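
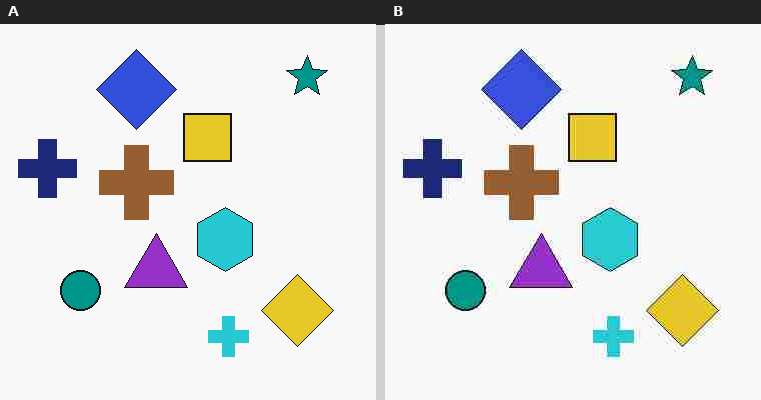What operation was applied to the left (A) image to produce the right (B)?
This is the original image heavily JPEG-compressed with obvious blocking artifacts.

Blocky 8×8 compression artifacts appear around shape edges and the flat background shows ringing — characteristic JPEG degradation.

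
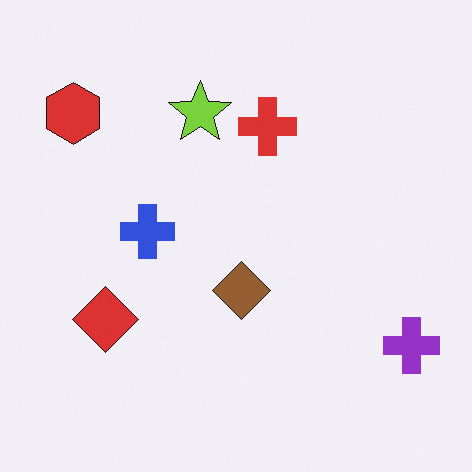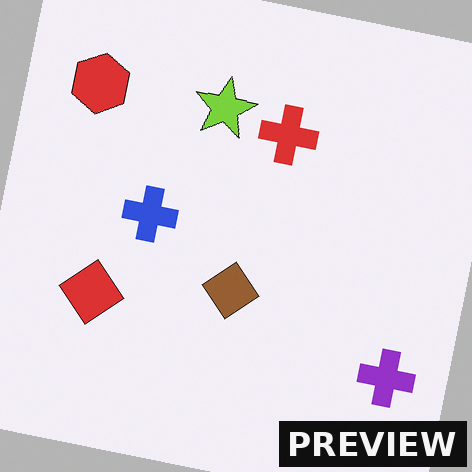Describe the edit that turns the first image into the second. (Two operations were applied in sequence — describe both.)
The image was rotated clockwise by a slight angle, then watermarked with the text "PREVIEW" in the lower-right corner.

Every shape is tilted by the same angle and the image corners show triangular fill wedges — a whole-image rotation by a non-right angle. A dark label reading "PREVIEW" appears in the lower-right corner.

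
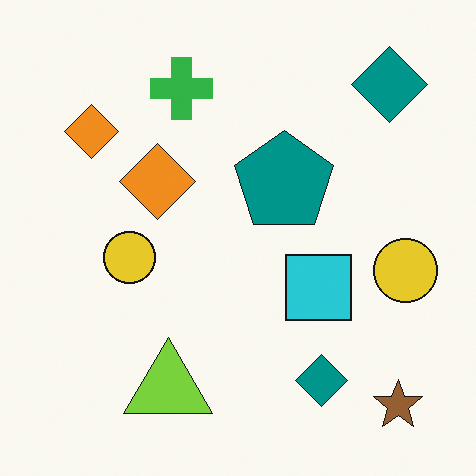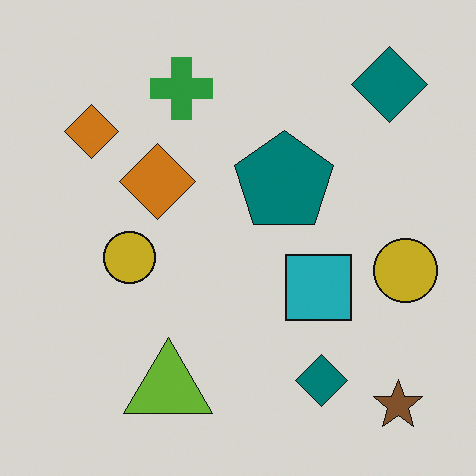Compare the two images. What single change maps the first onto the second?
The second image is the first darkened a little.

Every pixel — background and shapes alike — is uniformly darkened.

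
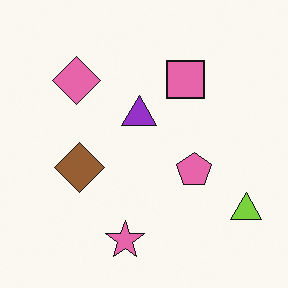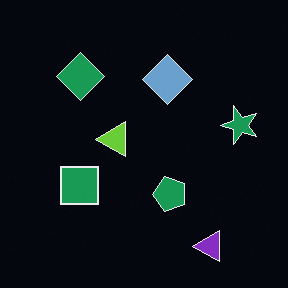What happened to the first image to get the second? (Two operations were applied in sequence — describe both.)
It was color-inverted (negative), then transposed (reflected across the top-left ↔ bottom-right diagonal).

The light background has become dark and every shape's color is its complement — a photographic negative. Shapes have swapped their row and column positions — what was in the top-right is now in the bottom-left — a diagonal reflection.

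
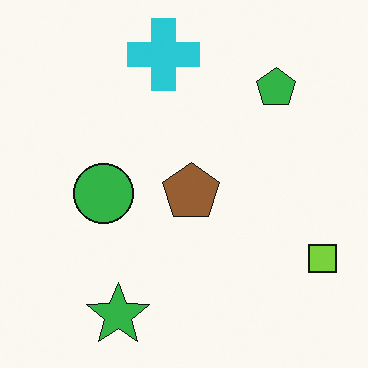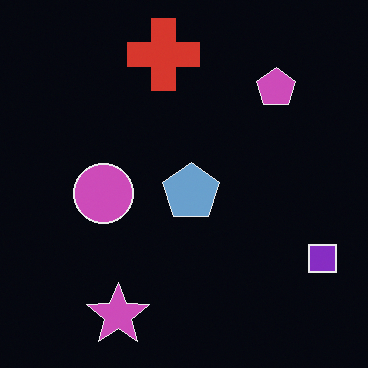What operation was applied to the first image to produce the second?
It was color-inverted (negative).

The light background has become dark and every shape's color is its complement — a photographic negative.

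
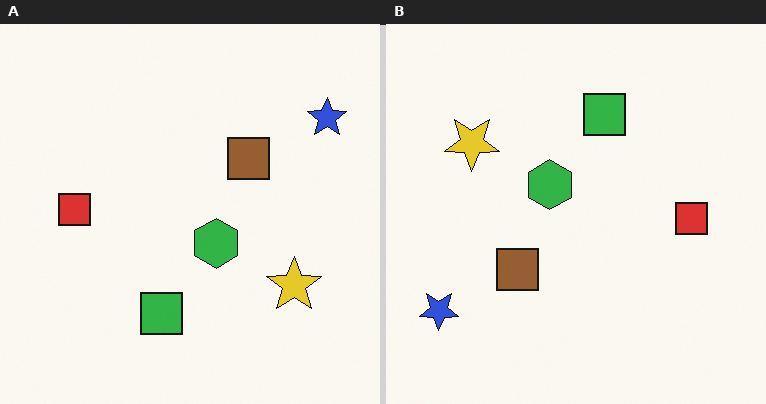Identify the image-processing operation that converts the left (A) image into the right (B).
The right (B) image is the left (A) rotated 180°.

The blue star sits in the top-right of the left (A) image and the bottom-left of the right (B) — consistent with a whole-image 180° rotation.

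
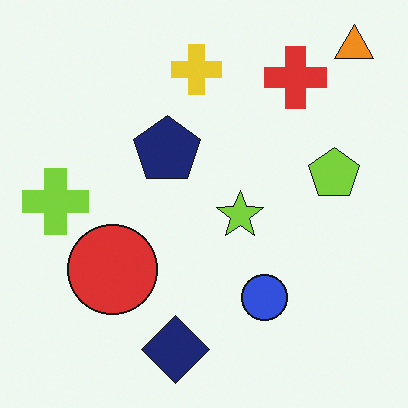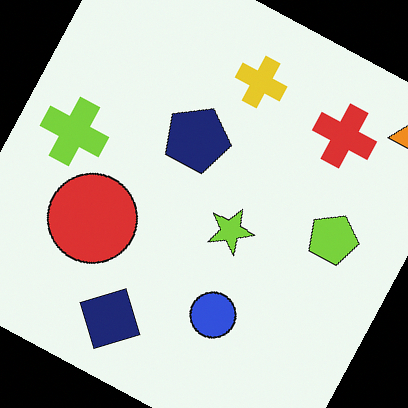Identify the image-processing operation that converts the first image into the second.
The image was rotated clockwise by a clearly visible amount.

Every shape is tilted by the same angle and the image corners show triangular fill wedges — a whole-image rotation by a non-right angle.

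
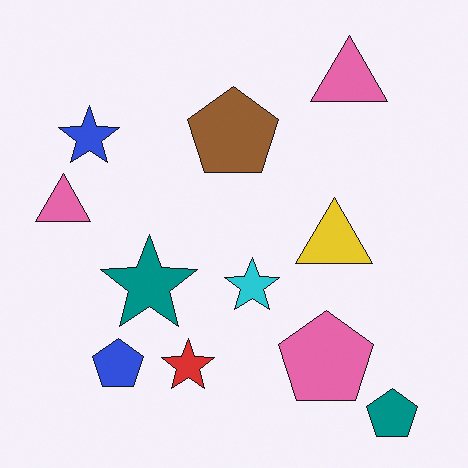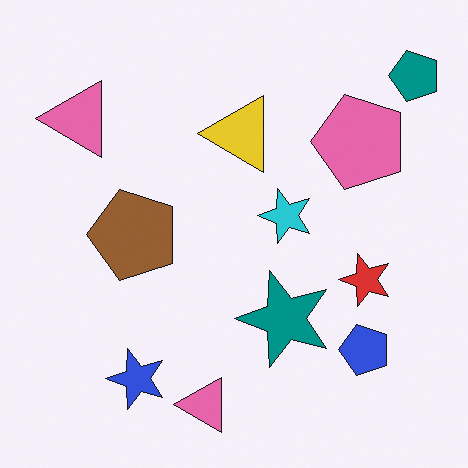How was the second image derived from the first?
This is the original image rotated 90° counter-clockwise.

The teal pentagon sits in the bottom-right of the first image and the top-right of the second — consistent with a whole-image 90° counter-clockwise rotation.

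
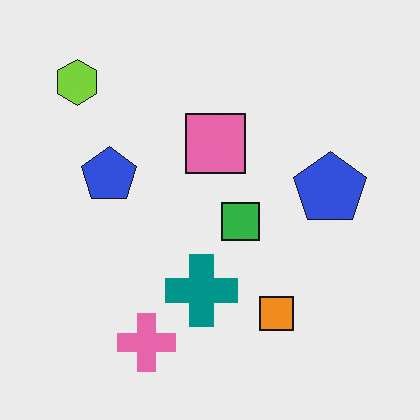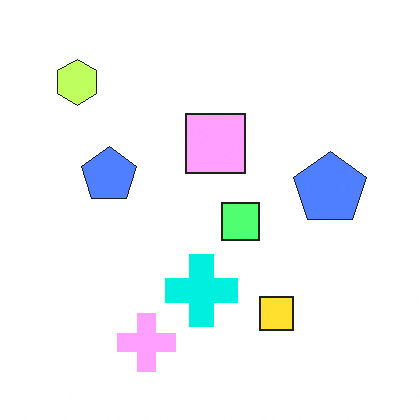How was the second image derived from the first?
The second image is the first brightened a lot.

Every pixel — background and shapes alike — is uniformly brightened.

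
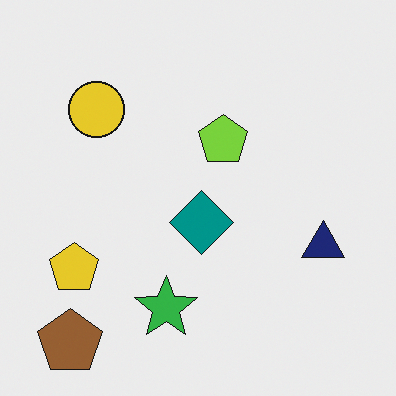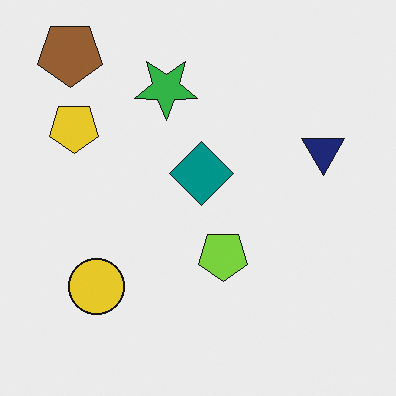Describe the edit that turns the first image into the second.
The transformation is: flipped vertically (top ↔ bottom).

The brown pentagon is in the bottom-left of the first image and the top-left of the second — shapes on opposite sides of the horizontal midline have swapped in a mirror flip.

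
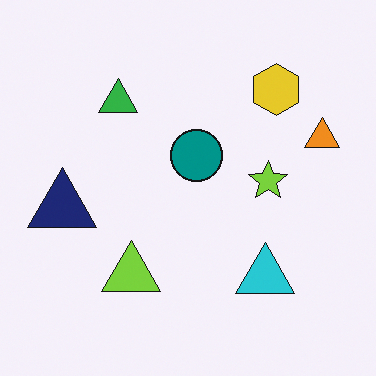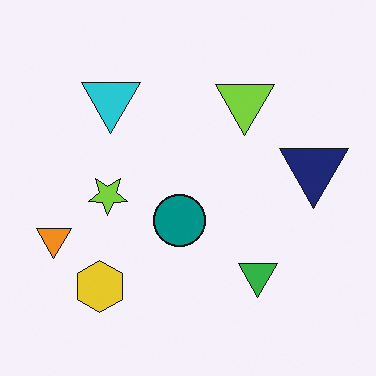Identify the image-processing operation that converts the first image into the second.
The transformation is: rotated 180°.

The orange triangle sits in the right of the first image and the left of the second — consistent with a whole-image 180° rotation.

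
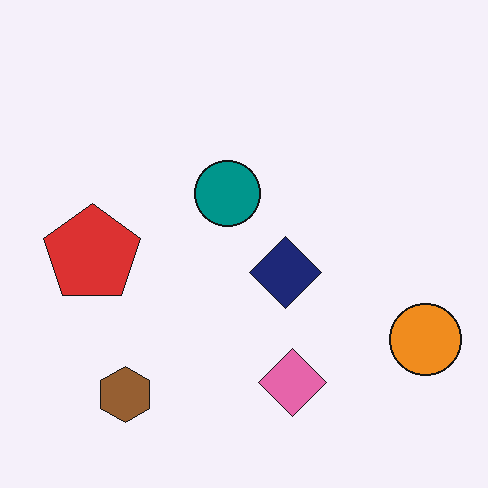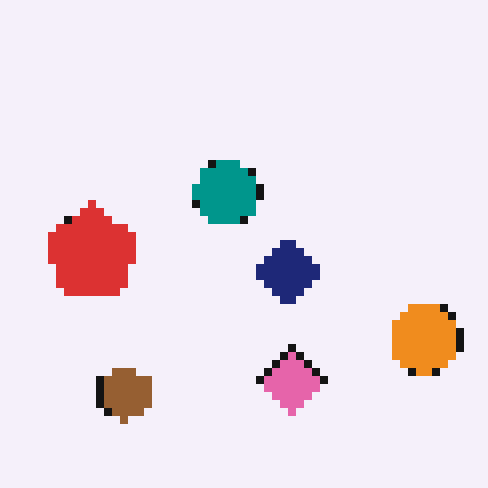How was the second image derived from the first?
The image was pixelated into visible square blocks.

Shapes are reduced to large square blocks; fine edges and outlines are lost — a downscale-then-upscale (mosaic) effect.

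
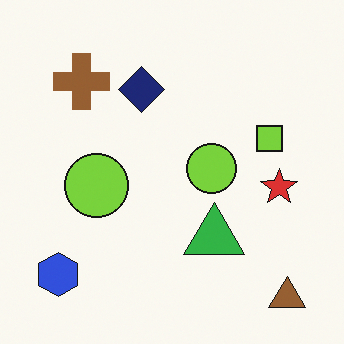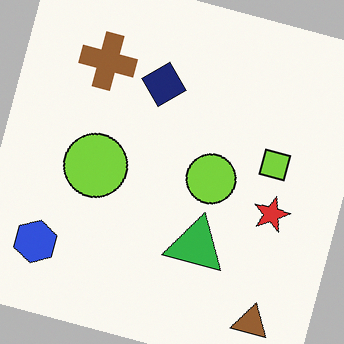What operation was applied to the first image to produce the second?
Rotated clockwise by a clearly visible amount.

Every shape is tilted by the same angle and the image corners show triangular fill wedges — a whole-image rotation by a non-right angle.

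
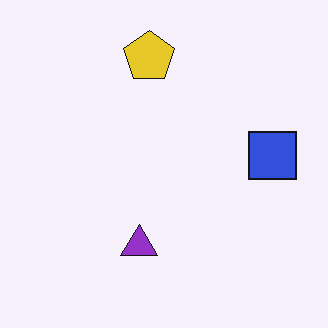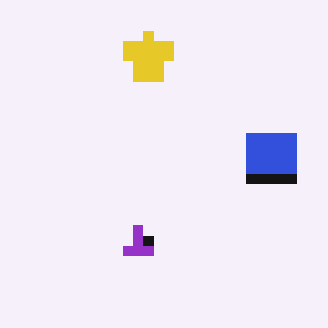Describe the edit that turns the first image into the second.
This is the original image coarsely pixelated.

Shapes are reduced to large square blocks; fine edges and outlines are lost — a downscale-then-upscale (mosaic) effect.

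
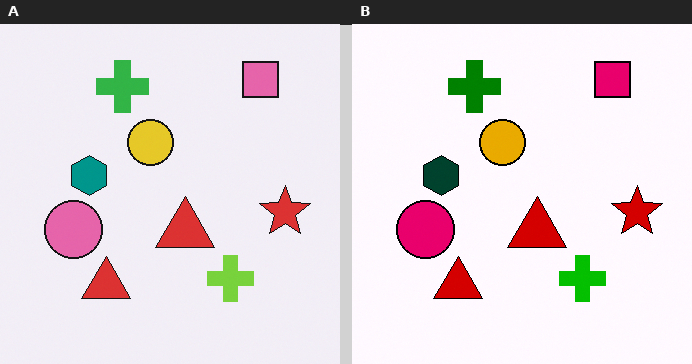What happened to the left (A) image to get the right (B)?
This is the original image given much higher contrast.

Tones are pushed away from mid-grey across the whole image — a global contrast change.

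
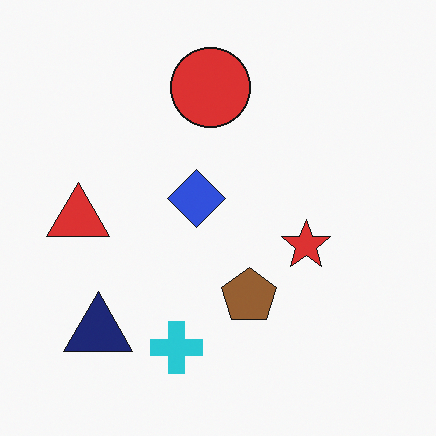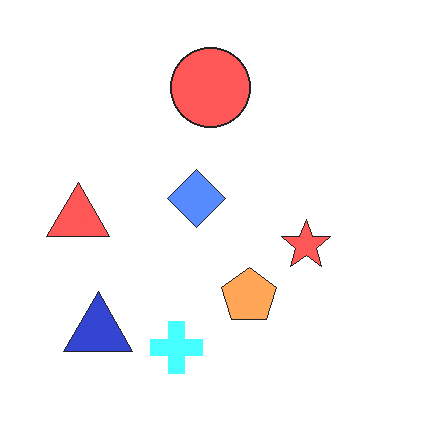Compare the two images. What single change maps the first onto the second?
It was substantially brightened.

Every pixel — background and shapes alike — is uniformly brightened.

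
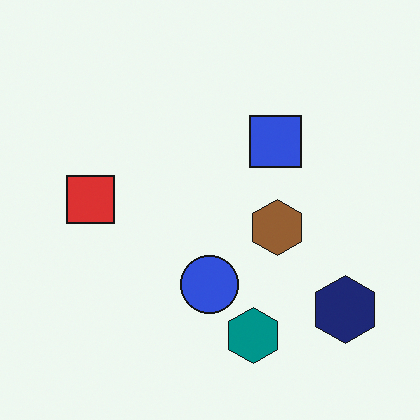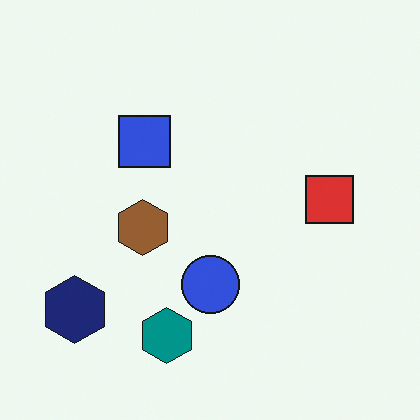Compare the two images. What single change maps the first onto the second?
It was flipped horizontally (left ↔ right).

The navy hexagon is in the bottom-right of the first image and the bottom-left of the second — shapes on opposite sides of the vertical midline have swapped in a mirror flip.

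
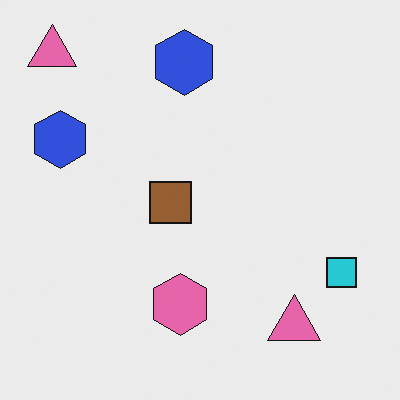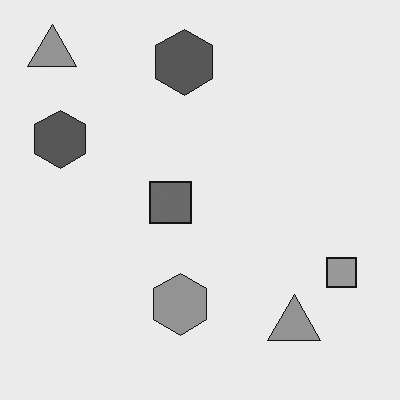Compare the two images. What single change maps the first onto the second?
The image was converted to grayscale.

All color is removed — every shape is now a shade of grey.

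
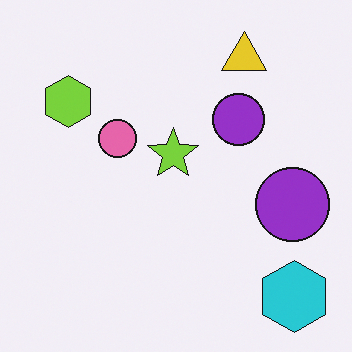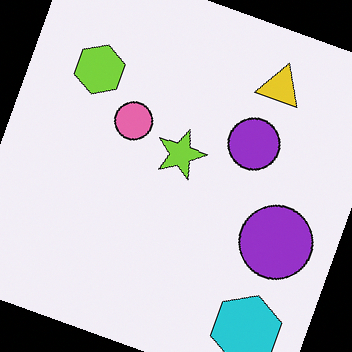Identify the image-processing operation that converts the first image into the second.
The second image is the first rotated clockwise by a clearly visible amount.

Every shape is tilted by the same angle and the image corners show triangular fill wedges — a whole-image rotation by a non-right angle.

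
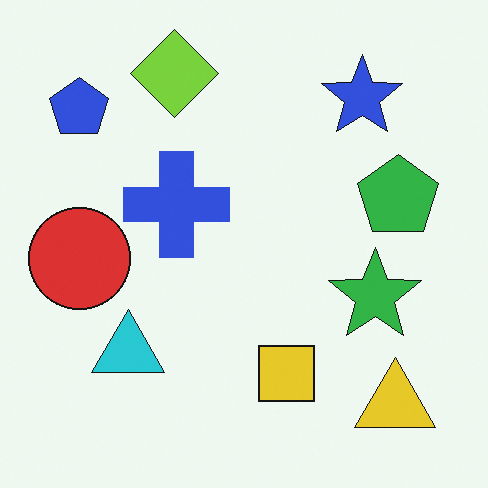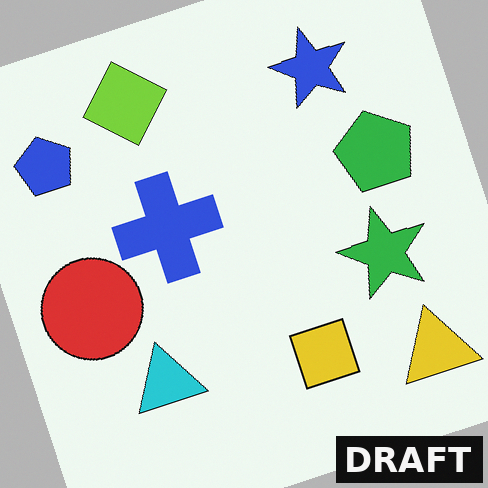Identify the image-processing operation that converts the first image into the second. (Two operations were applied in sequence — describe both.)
The image was rotated counter-clockwise by a moderate amount, then watermarked with the text "DRAFT" in the lower-right corner.

Every shape is tilted by the same angle and the image corners show triangular fill wedges — a whole-image rotation by a non-right angle. A dark label reading "DRAFT" appears in the lower-right corner.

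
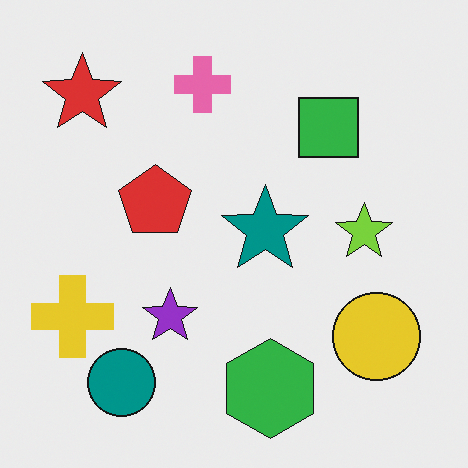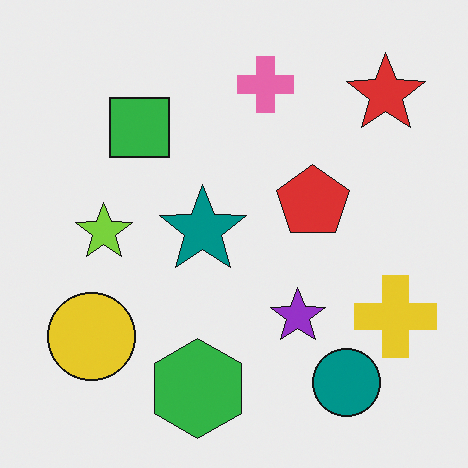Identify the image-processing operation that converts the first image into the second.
This is the original image flipped horizontally (left ↔ right).

The yellow cross is in the bottom-left of the first image and the bottom-right of the second — shapes on opposite sides of the vertical midline have swapped in a mirror flip.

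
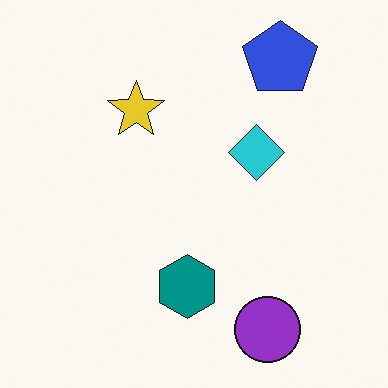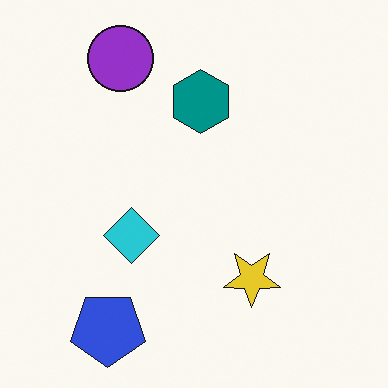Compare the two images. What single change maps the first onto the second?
The second image is the first rotated 180°.

The blue pentagon sits in the top-right of the first image and the bottom-left of the second — consistent with a whole-image 180° rotation.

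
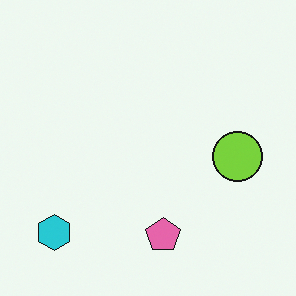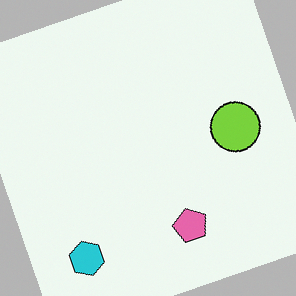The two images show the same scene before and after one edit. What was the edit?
It was rotated counter-clockwise by a moderate amount.

Every shape is tilted by the same angle and the image corners show triangular fill wedges — a whole-image rotation by a non-right angle.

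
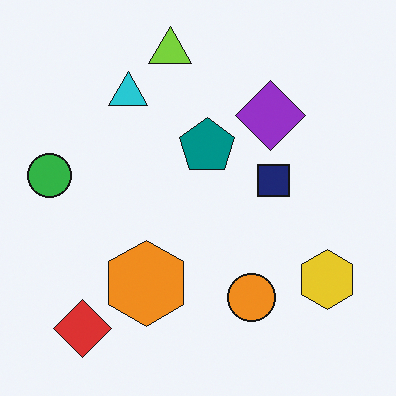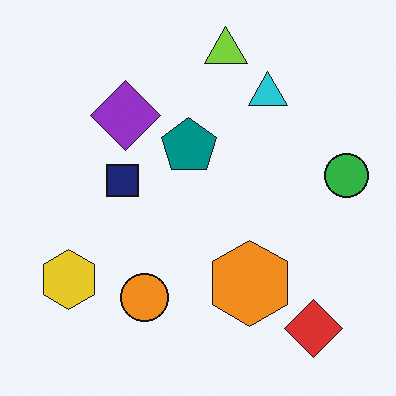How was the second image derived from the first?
The transformation is: flipped horizontally (left ↔ right).

The green circle is in the left of the first image and the right of the second — shapes on opposite sides of the vertical midline have swapped in a mirror flip.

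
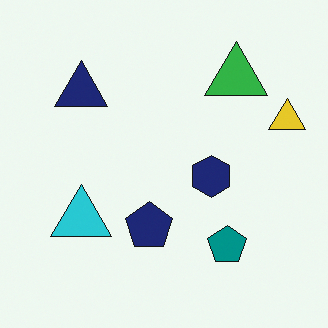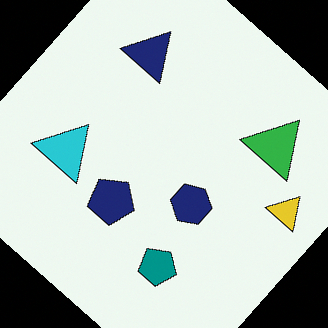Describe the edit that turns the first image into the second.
The image was rotated clockwise by a large amount — several tens of degrees.

Every shape is tilted by the same angle and the image corners show triangular fill wedges — a whole-image rotation by a non-right angle.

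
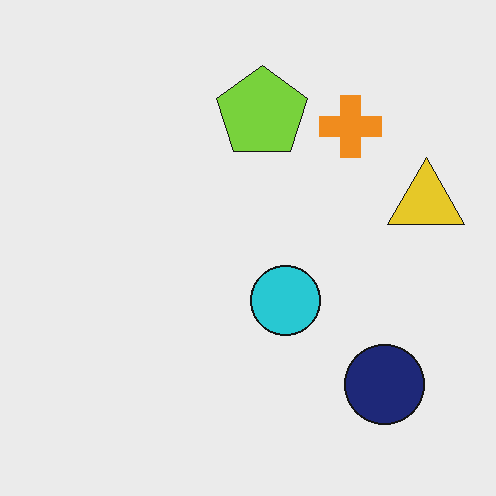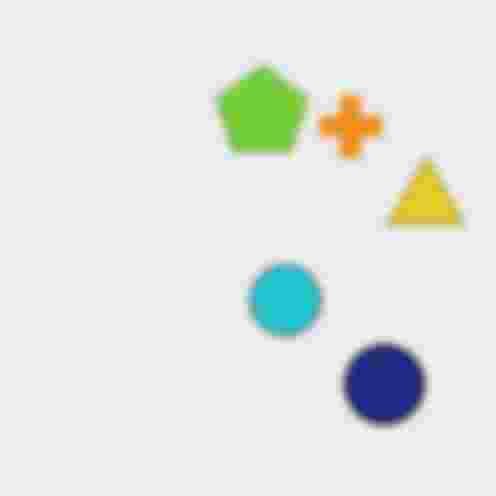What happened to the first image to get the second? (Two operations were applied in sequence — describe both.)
The image was noticeably gaussian-blurred, then heavily JPEG-compressed with obvious blocking artifacts.

Shape edges and outlines are uniformly softened across the whole image. Blocky 8×8 compression artifacts appear around shape edges and the flat background shows ringing — characteristic JPEG degradation.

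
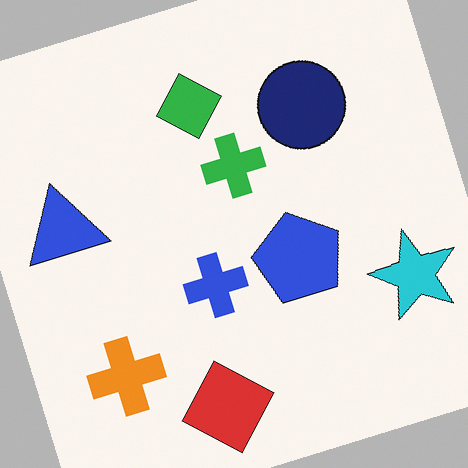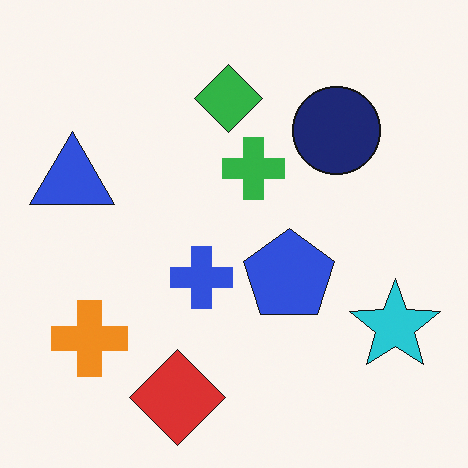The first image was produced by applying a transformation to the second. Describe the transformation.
Rotated counter-clockwise by a clearly visible amount.

Every shape is tilted by the same angle and the image corners show triangular fill wedges — a whole-image rotation by a non-right angle.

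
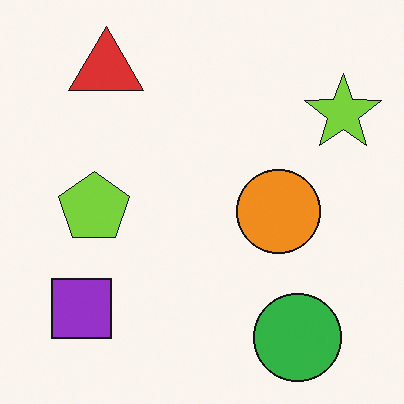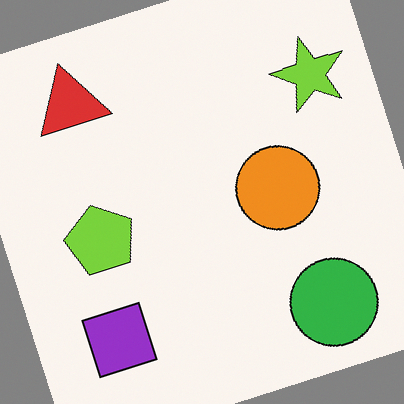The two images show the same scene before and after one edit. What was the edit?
This is the original image rotated counter-clockwise by a clearly visible amount.

Every shape is tilted by the same angle and the image corners show triangular fill wedges — a whole-image rotation by a non-right angle.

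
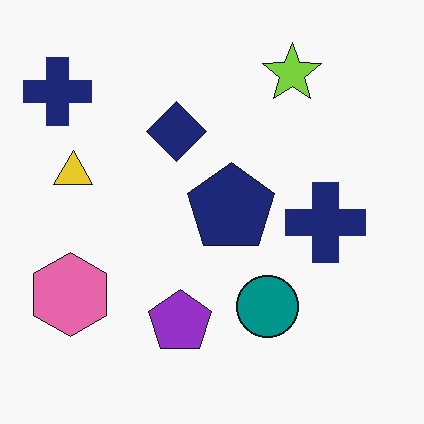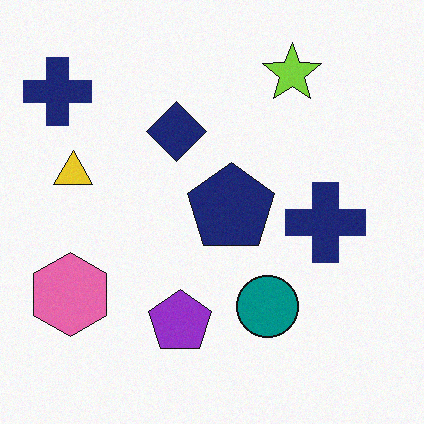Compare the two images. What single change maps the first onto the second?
The second image is the first degraded with a light layer of grain.

Random speckle covers the whole image, including the flat background.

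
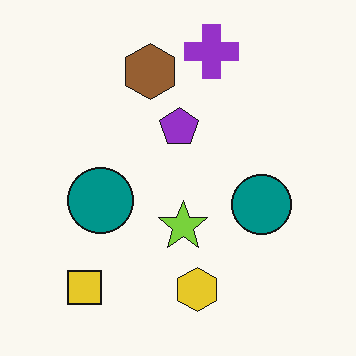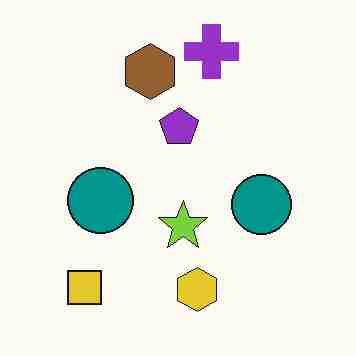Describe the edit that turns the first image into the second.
It was heavily JPEG-compressed with obvious blocking artifacts.

Blocky 8×8 compression artifacts appear around shape edges and the flat background shows ringing — characteristic JPEG degradation.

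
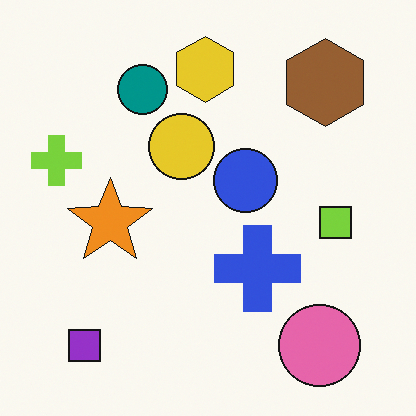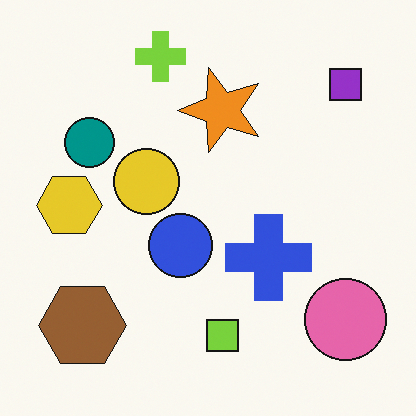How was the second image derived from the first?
The second image is the first transposed (reflected across the top-left ↔ bottom-right diagonal).

Shapes have swapped their row and column positions — what was in the top-right is now in the bottom-left — a diagonal reflection.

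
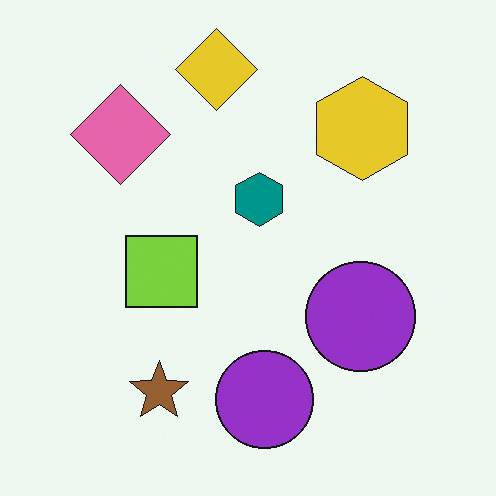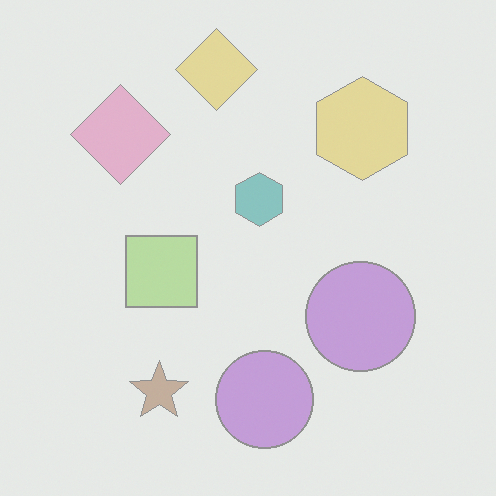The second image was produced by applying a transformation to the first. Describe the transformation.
The transformation is: washed out (contrast reduced).

Tones are pushed toward mid-grey across the whole image — a global contrast change.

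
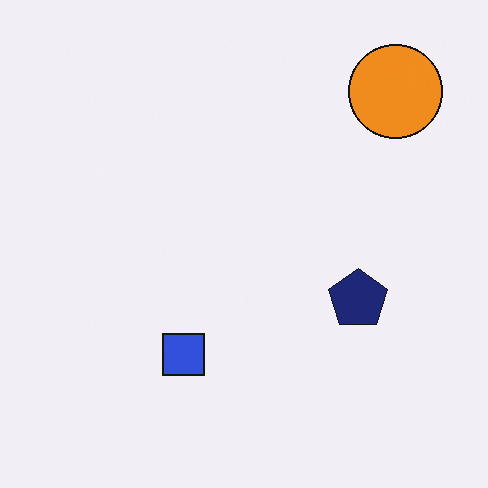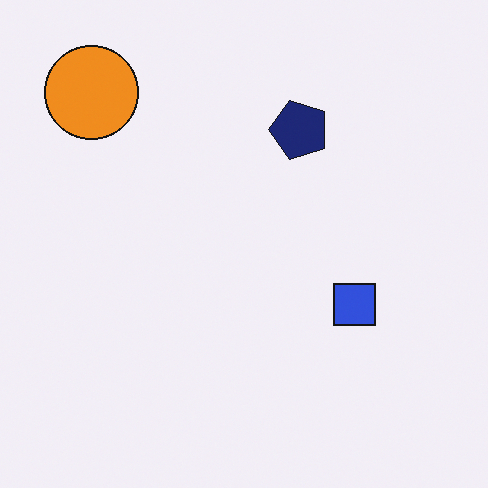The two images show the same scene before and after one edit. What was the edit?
It was rotated 90° counter-clockwise.

The orange circle sits in the top-right of the first image and the top-left of the second — consistent with a whole-image 90° counter-clockwise rotation.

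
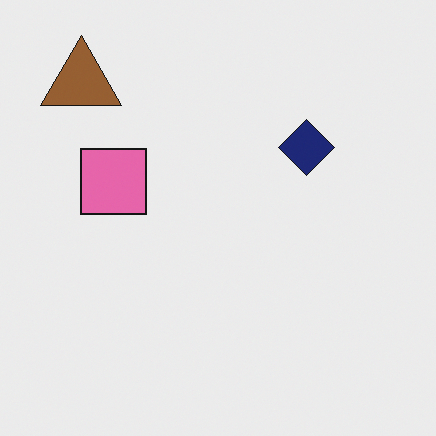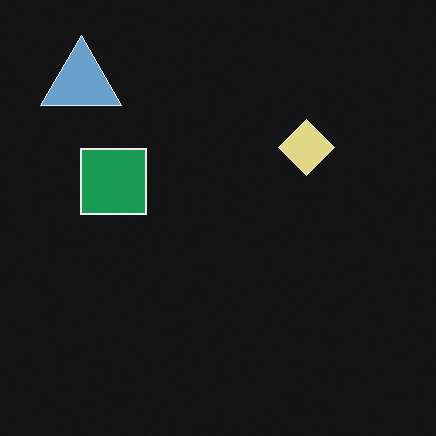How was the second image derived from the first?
This is the original image color-inverted (negative).

The light background has become dark and every shape's color is its complement — a photographic negative.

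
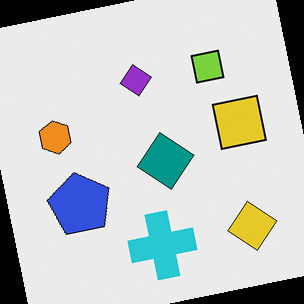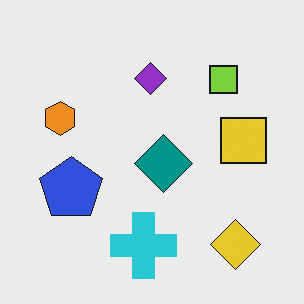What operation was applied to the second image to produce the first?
Rotated counter-clockwise by a small amount.

Every shape is tilted by the same angle and the image corners show triangular fill wedges — a whole-image rotation by a non-right angle.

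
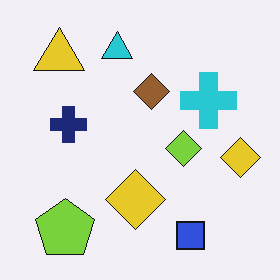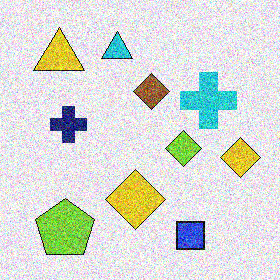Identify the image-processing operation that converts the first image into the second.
It was degraded with strong gaussian noise.

Random speckle covers the whole image, including the flat background.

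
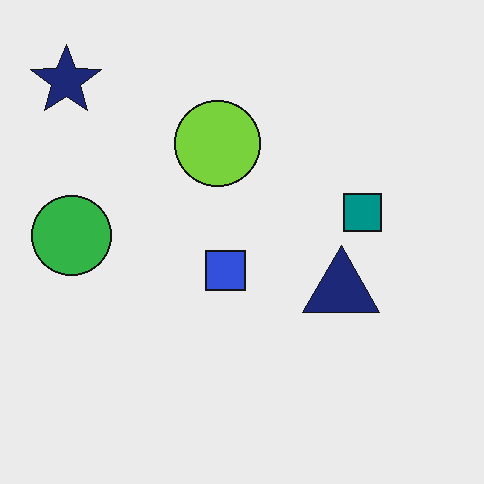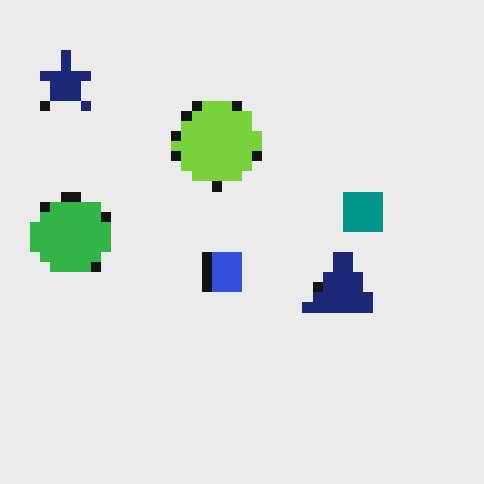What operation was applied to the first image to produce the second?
Coarsely pixelated.

Shapes are reduced to large square blocks; fine edges and outlines are lost — a downscale-then-upscale (mosaic) effect.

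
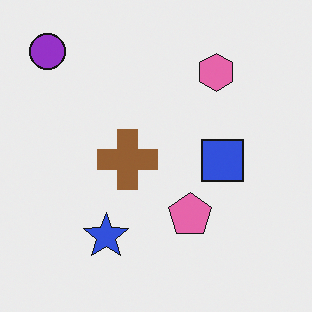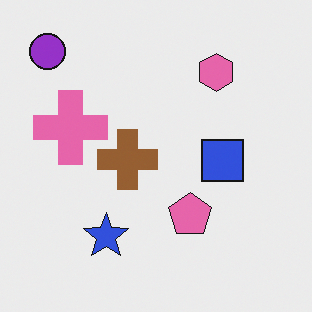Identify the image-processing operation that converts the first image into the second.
The second image is the first overlaid with an additional pink cross.

A pink cross appears in the second image that is absent from the first.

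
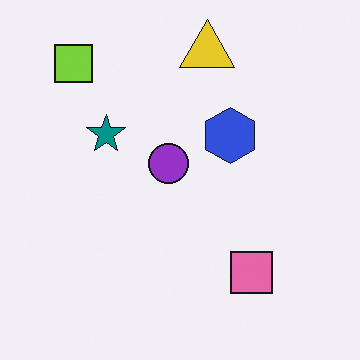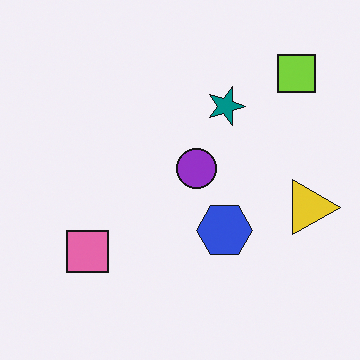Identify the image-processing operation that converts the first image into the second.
The second image is the first rotated 90° clockwise.

The lime square sits in the top-left of the first image and the top-right of the second — consistent with a whole-image 90° clockwise rotation.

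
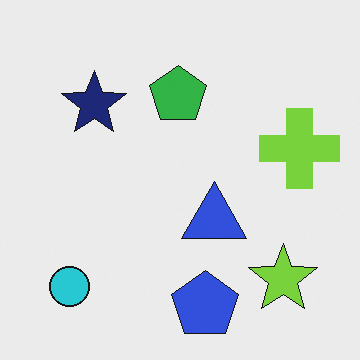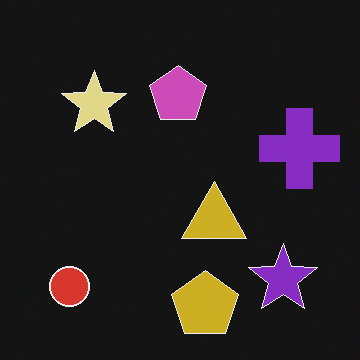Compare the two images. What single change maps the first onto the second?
The transformation is: color-inverted (negative).

The light background has become dark and every shape's color is its complement — a photographic negative.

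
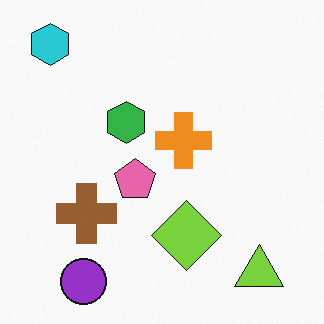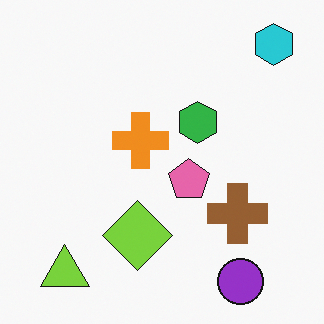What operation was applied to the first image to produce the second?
It was flipped horizontally (left ↔ right).

The cyan hexagon is in the top-left of the first image and the top-right of the second — shapes on opposite sides of the vertical midline have swapped in a mirror flip.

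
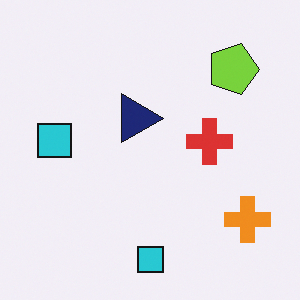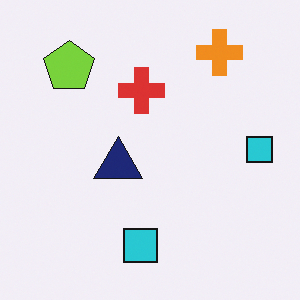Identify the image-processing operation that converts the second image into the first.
The image was rotated 90° clockwise.

The orange cross sits in the top-right of the second image and the bottom-right of the first — consistent with a whole-image 90° clockwise rotation.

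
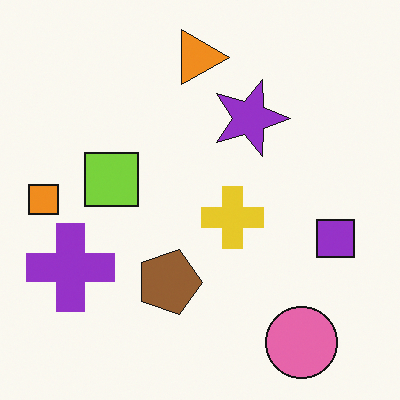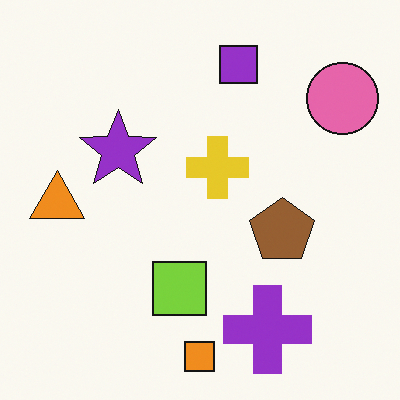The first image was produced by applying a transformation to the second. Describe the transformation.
This is the original image rotated 90° clockwise.

The pink circle sits in the top-right of the second image and the bottom-right of the first — consistent with a whole-image 90° clockwise rotation.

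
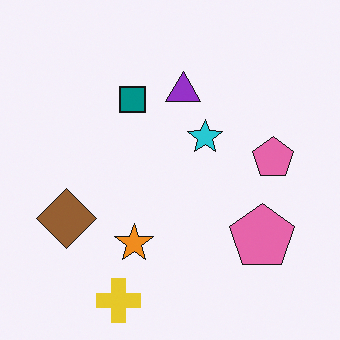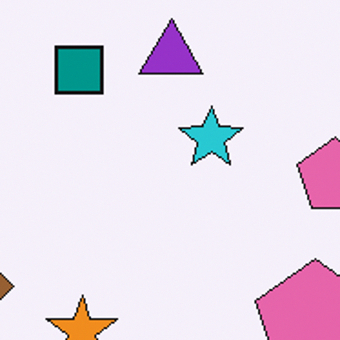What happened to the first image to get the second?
This is the original image cropped tightly and scaled back up.

The visible shapes are larger and the field of view is narrower; shapes near the original edges may be partly or wholly outside the frame — a crop-and-rescale.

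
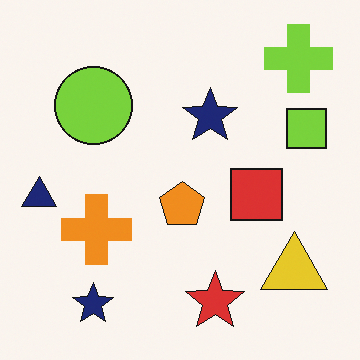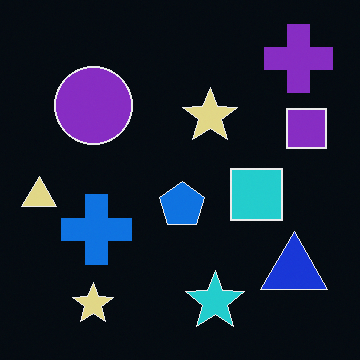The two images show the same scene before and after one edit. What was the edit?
The transformation is: color-inverted (negative).

The light background has become dark and every shape's color is its complement — a photographic negative.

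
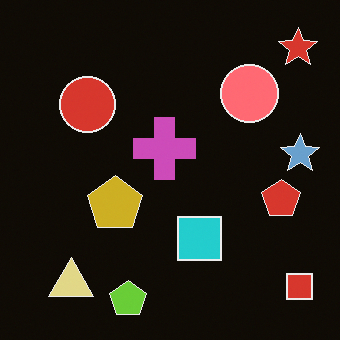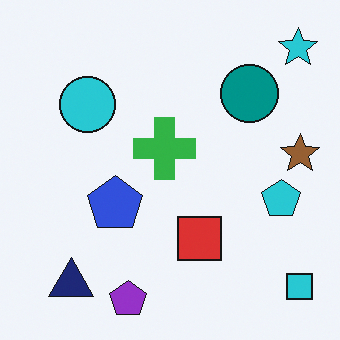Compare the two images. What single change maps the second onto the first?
The image was color-inverted (negative).

The light background has become dark and every shape's color is its complement — a photographic negative.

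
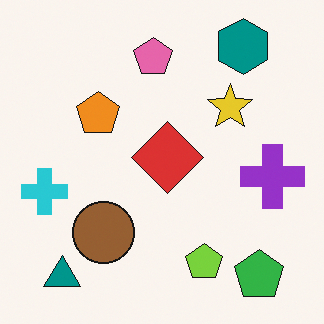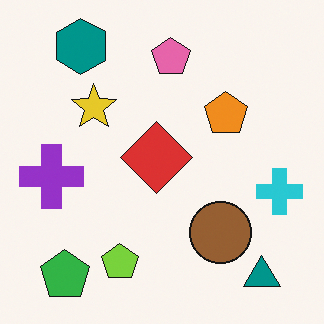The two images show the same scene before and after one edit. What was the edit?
It was flipped horizontally (left ↔ right).

The cyan cross is in the left of the first image and the right of the second — shapes on opposite sides of the vertical midline have swapped in a mirror flip.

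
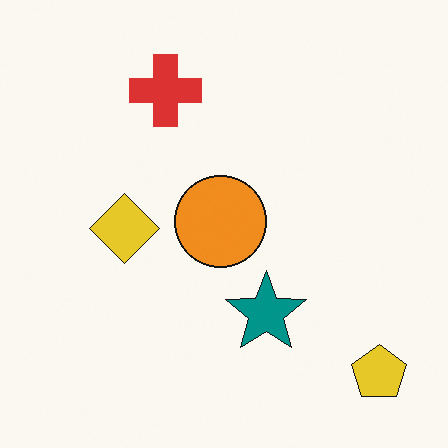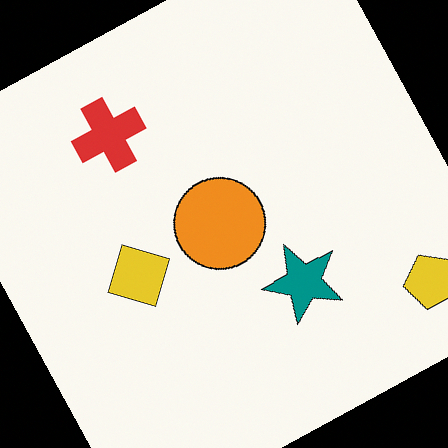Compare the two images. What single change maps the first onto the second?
The transformation is: rotated counter-clockwise by a moderate amount.

Every shape is tilted by the same angle and the image corners show triangular fill wedges — a whole-image rotation by a non-right angle.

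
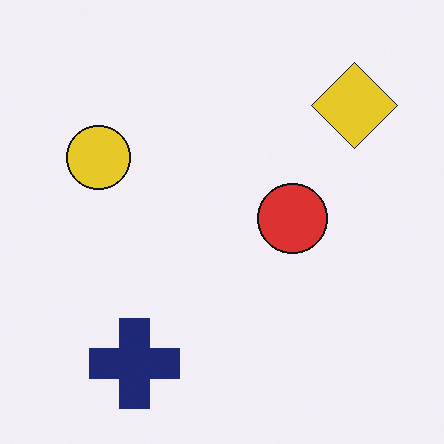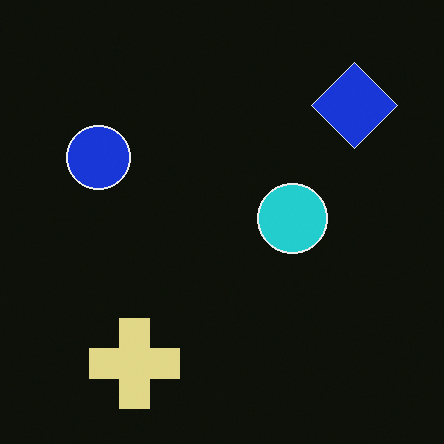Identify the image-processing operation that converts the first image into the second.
The second image is the first color-inverted (negative).

The light background has become dark and every shape's color is its complement — a photographic negative.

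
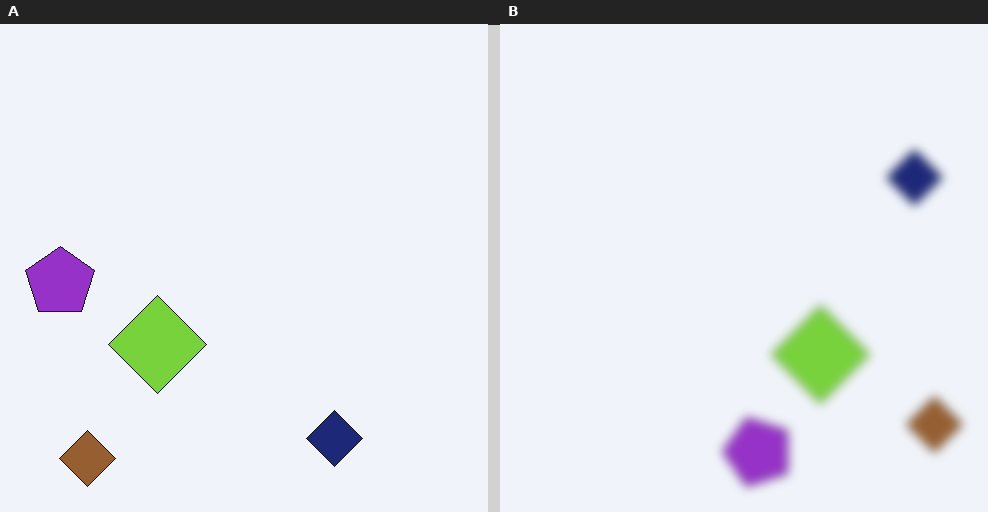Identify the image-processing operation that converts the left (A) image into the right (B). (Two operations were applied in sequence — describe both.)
The image was strongly gaussian-blurred, then rotated 90° counter-clockwise.

Shape edges and outlines are uniformly softened across the whole image. The brown diamond sits in the bottom-left of the left (A) image and the bottom-right of the right (B) — consistent with a whole-image 90° counter-clockwise rotation.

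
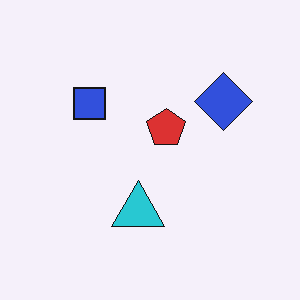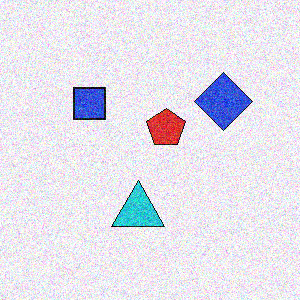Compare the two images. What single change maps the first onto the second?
The second image is the first degraded with visible gaussian noise.

Random speckle covers the whole image, including the flat background.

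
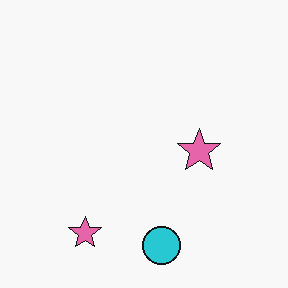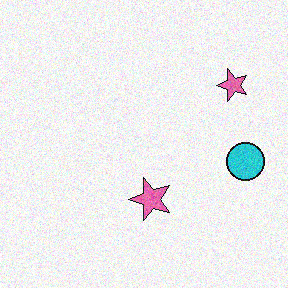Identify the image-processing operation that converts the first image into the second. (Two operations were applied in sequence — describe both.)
The second image is the first degraded with visible gaussian noise, then transposed (reflected across the top-left ↔ bottom-right diagonal).

Random speckle covers the whole image, including the flat background. Shapes have swapped their row and column positions — what was in the top-right is now in the bottom-left — a diagonal reflection.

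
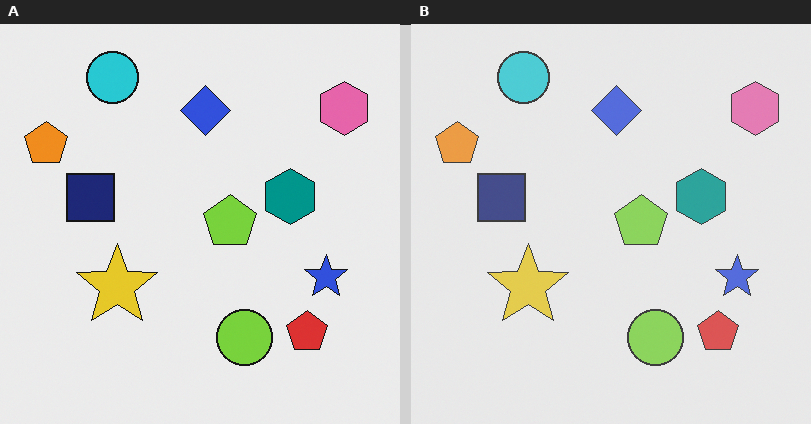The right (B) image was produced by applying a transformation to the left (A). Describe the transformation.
This is the original image given slightly reduced contrast.

Tones are pushed toward mid-grey across the whole image — a global contrast change.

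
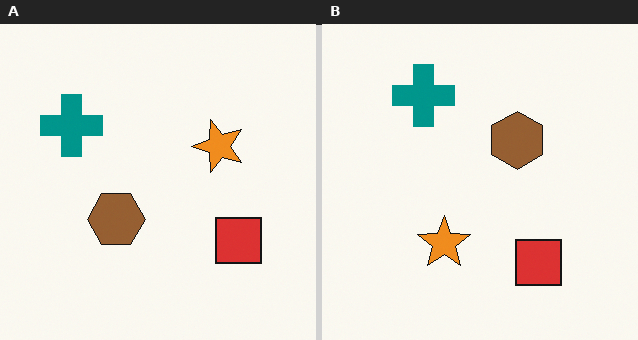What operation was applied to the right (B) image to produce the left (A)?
The transformation is: transposed (reflected across the top-left ↔ bottom-right diagonal).

Shapes have swapped their row and column positions — what was in the top-right is now in the bottom-left — a diagonal reflection.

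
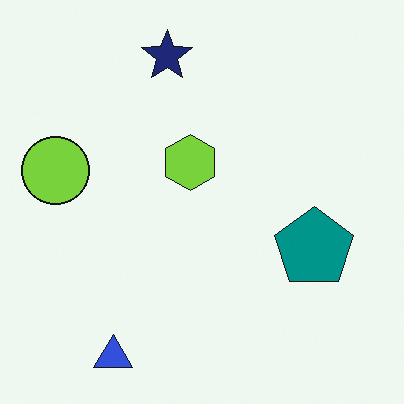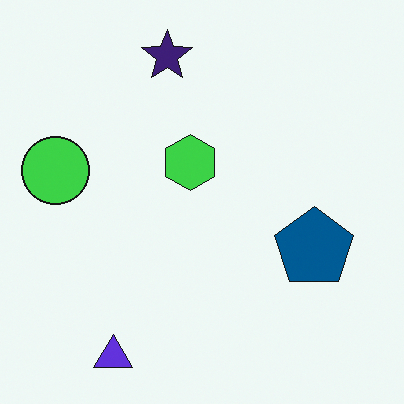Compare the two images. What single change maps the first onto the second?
The transformation is: hue-shifted slightly.

Every shape's color has rotated by the same amount around the hue wheel — a uniform hue shift.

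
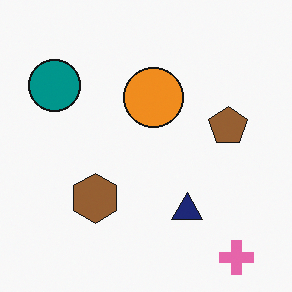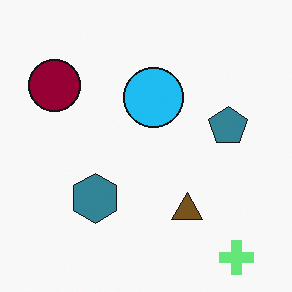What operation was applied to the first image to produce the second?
It was hue-shifted by a large amount.

Every shape's color has rotated by the same amount around the hue wheel — a uniform hue shift.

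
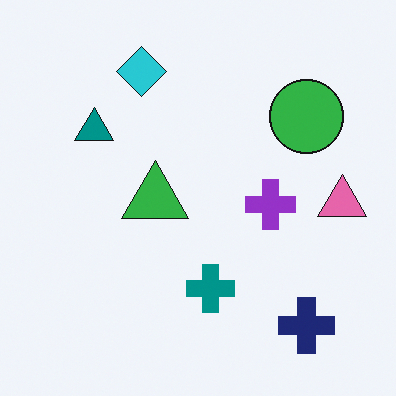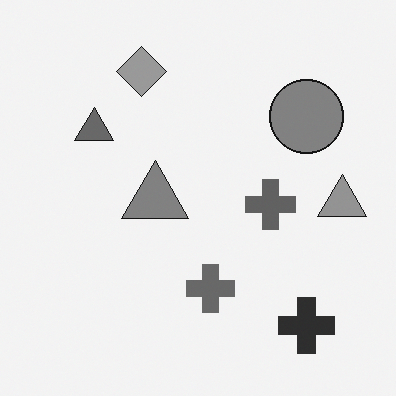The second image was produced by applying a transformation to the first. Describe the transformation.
It was converted to grayscale.

All color is removed — every shape is now a shade of grey.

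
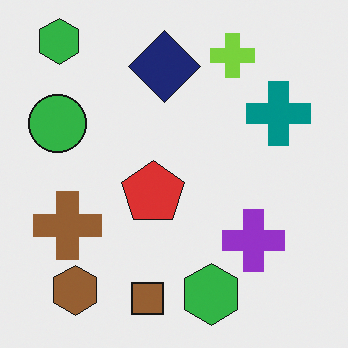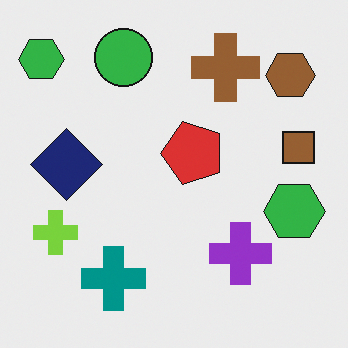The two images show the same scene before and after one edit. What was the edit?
It was transposed (reflected across the top-left ↔ bottom-right diagonal).

Shapes have swapped their row and column positions — what was in the top-right is now in the bottom-left — a diagonal reflection.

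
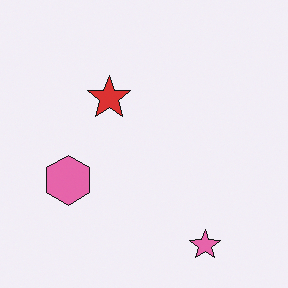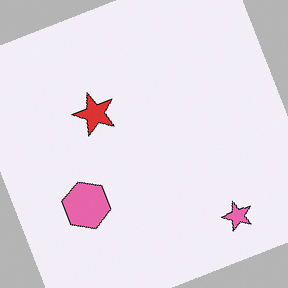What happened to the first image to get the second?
The transformation is: rotated counter-clockwise by a moderate amount.

Every shape is tilted by the same angle and the image corners show triangular fill wedges — a whole-image rotation by a non-right angle.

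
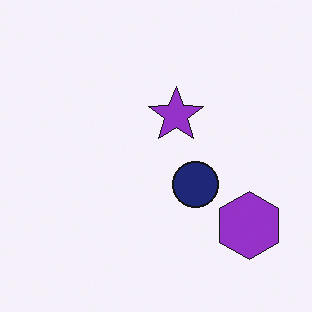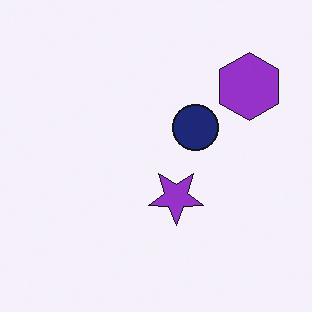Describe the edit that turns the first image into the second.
The image was flipped vertically (top ↔ bottom).

The purple hexagon is in the bottom-right of the first image and the top-right of the second — shapes on opposite sides of the horizontal midline have swapped in a mirror flip.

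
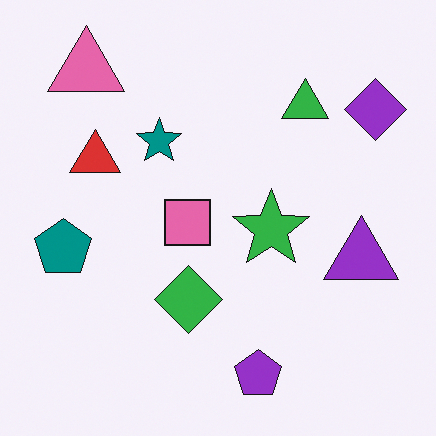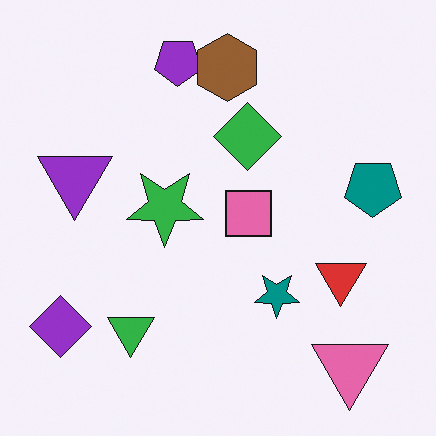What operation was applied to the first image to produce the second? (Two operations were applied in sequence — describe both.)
This is the original image rotated 180°, then overlaid with an additional brown hexagon.

The pink triangle sits in the top-left of the first image and the bottom-right of the second — consistent with a whole-image 180° rotation. A brown hexagon appears in the second image that is absent from the first.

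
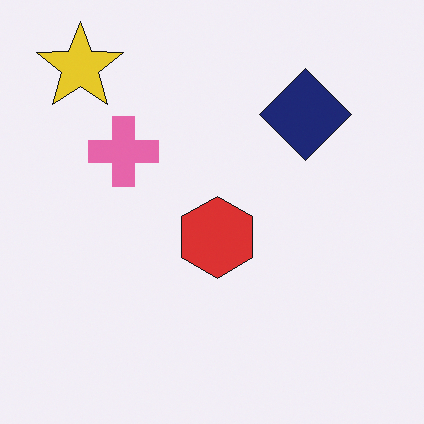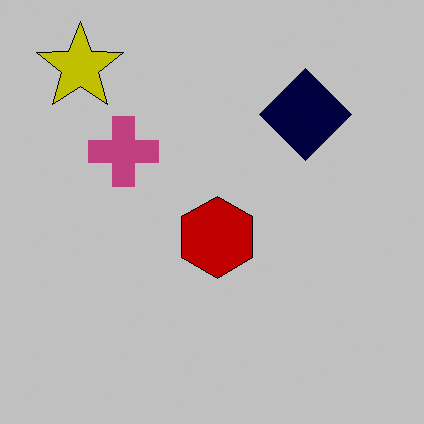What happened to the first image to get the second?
This is the original image heavily posterized to just a handful of flat colors.

Each flat color has snapped to a coarser quantized level — most visibly, the near-white background has dropped to a flat grey.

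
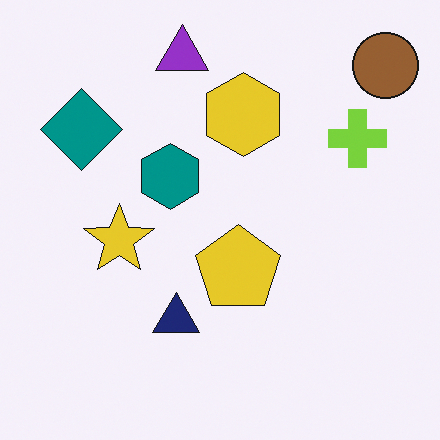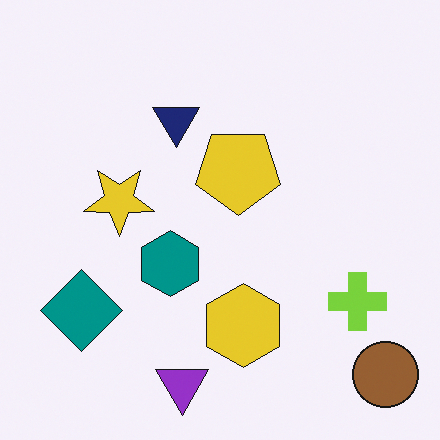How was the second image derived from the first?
The image was flipped vertically (top ↔ bottom).

The purple triangle is in the top of the first image and the bottom of the second — shapes on opposite sides of the horizontal midline have swapped in a mirror flip.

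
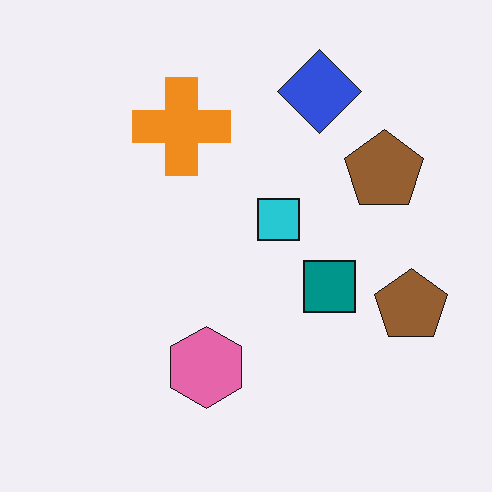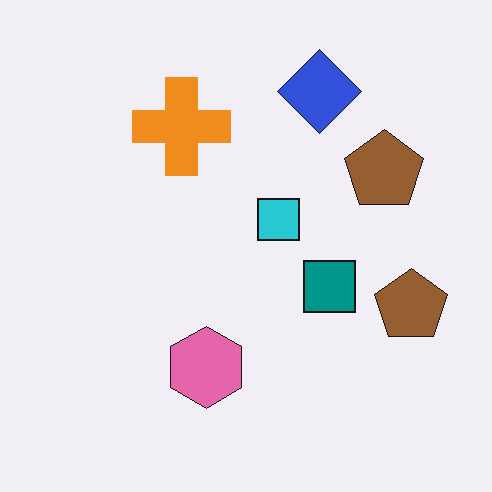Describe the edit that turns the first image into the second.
The image was given moderate JPEG compression.

Blocky 8×8 compression artifacts appear around shape edges and the flat background shows ringing — characteristic JPEG degradation.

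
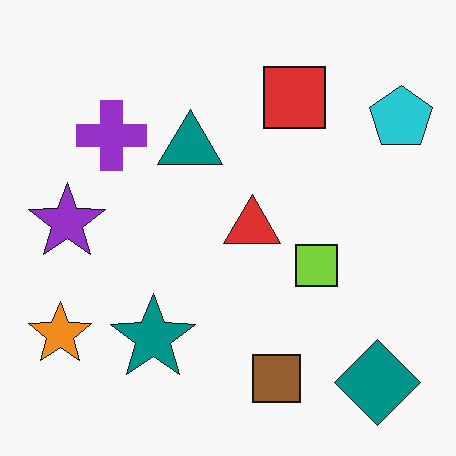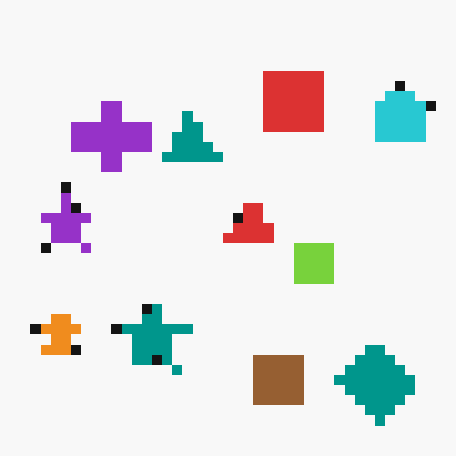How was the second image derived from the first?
The transformation is: coarsely pixelated.

Shapes are reduced to large square blocks; fine edges and outlines are lost — a downscale-then-upscale (mosaic) effect.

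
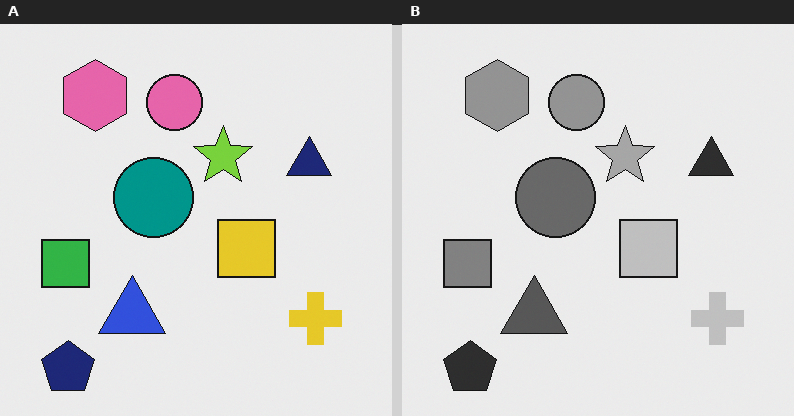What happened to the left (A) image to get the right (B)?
This is the original image converted to grayscale.

All color is removed — every shape is now a shade of grey.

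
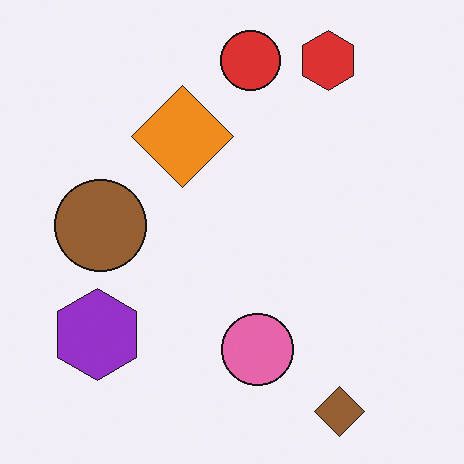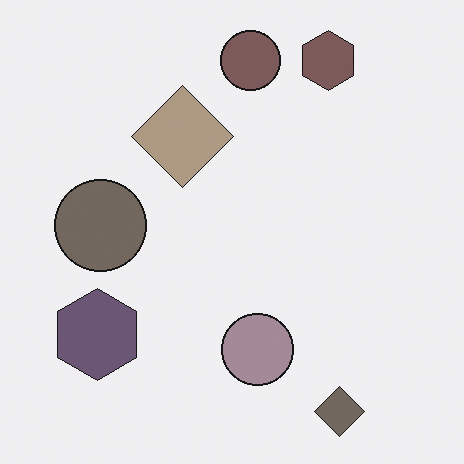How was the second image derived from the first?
The transformation is: heavily desaturated.

All colors are more muted and greyish — a global saturation change.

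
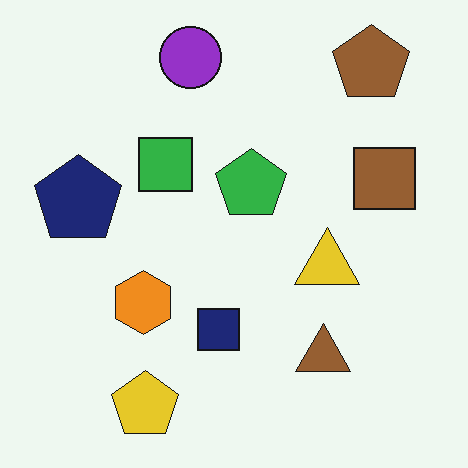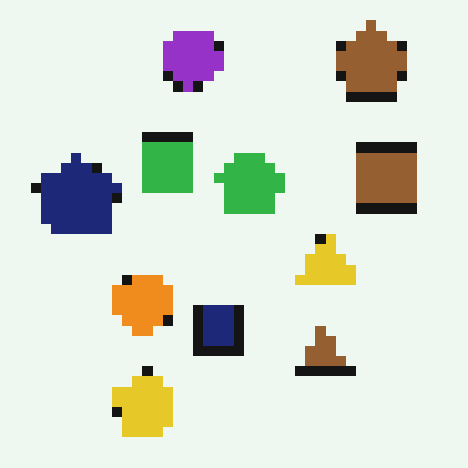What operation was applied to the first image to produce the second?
The second image is the first heavily pixelated into large blocks.

Shapes are reduced to large square blocks; fine edges and outlines are lost — a downscale-then-upscale (mosaic) effect.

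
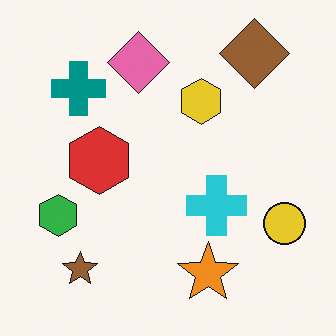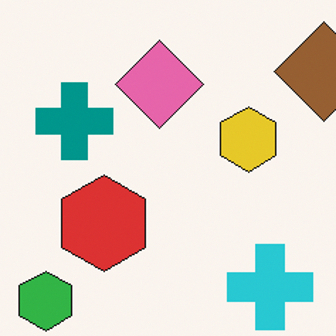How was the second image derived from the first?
This is the original image cropped to a modestly smaller region and rescaled.

The visible shapes are larger and the field of view is narrower; shapes near the original edges may be partly or wholly outside the frame — a crop-and-rescale.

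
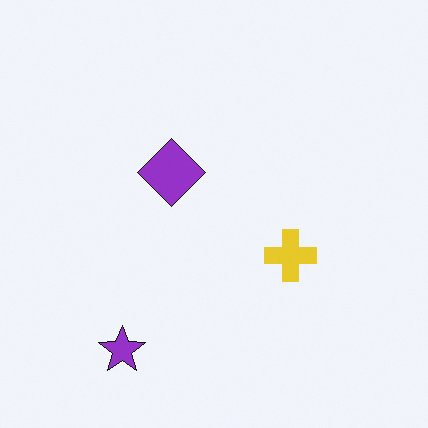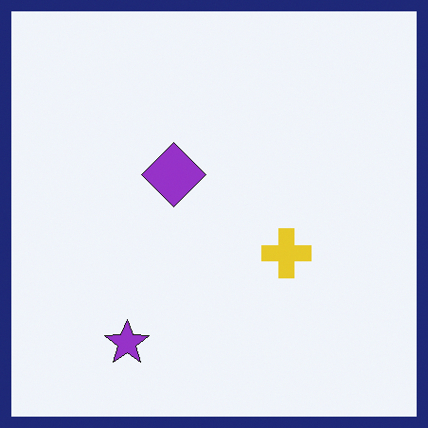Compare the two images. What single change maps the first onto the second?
The image was framed with a navy border.

A solid navy frame runs around the edge of the second image, with the content slightly shrunk inside it.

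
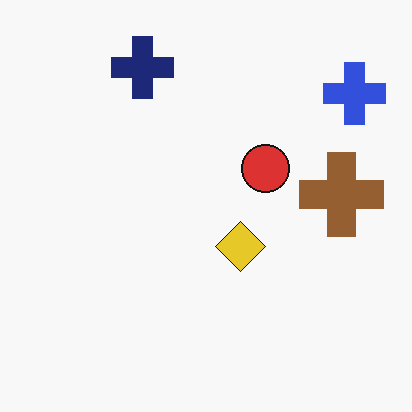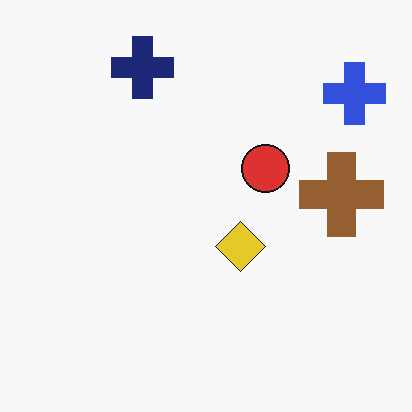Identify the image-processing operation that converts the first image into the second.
The image was JPEG-compressed with visible artifacts.

Blocky 8×8 compression artifacts appear around shape edges and the flat background shows ringing — characteristic JPEG degradation.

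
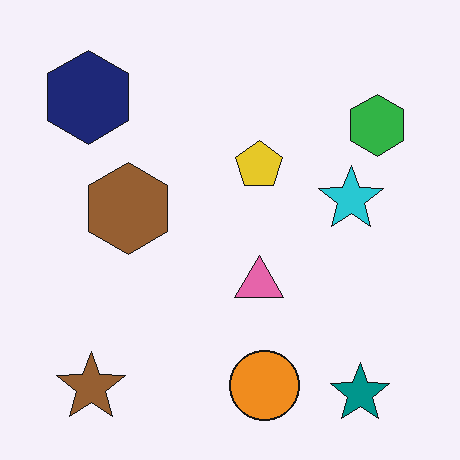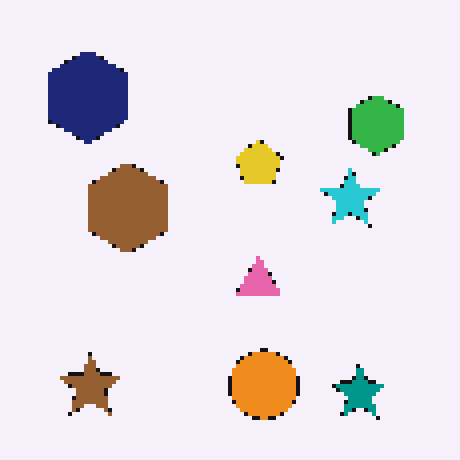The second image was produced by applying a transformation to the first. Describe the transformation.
The image was lightly pixelated (a mild mosaic effect).

Shapes are reduced to large square blocks; fine edges and outlines are lost — a downscale-then-upscale (mosaic) effect.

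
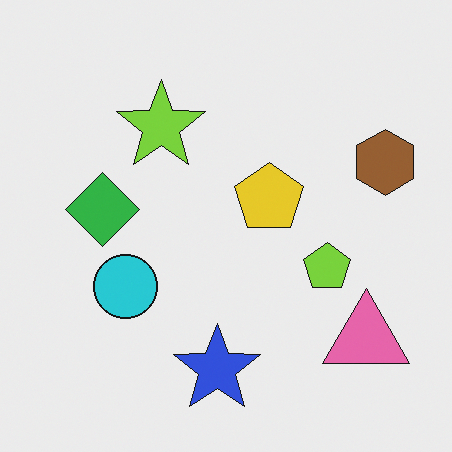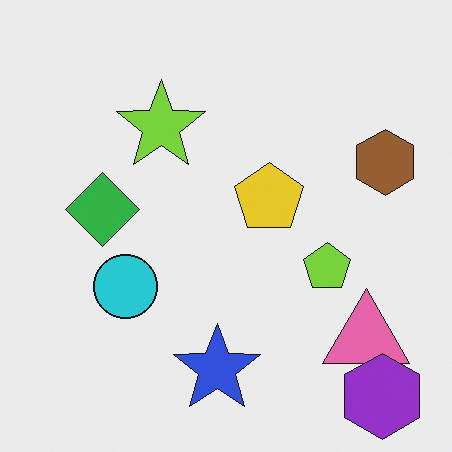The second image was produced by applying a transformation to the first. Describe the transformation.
Overlaid with an additional purple hexagon.

A purple hexagon appears in the second image that is absent from the first.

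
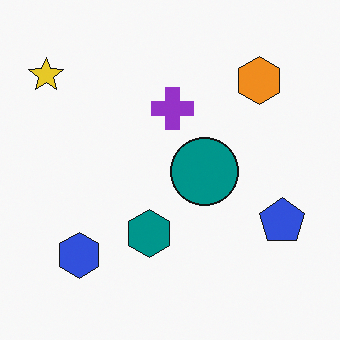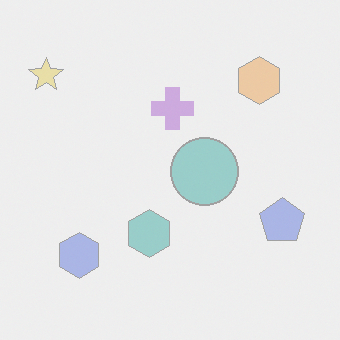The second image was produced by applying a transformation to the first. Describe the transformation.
This is the original image washed out (contrast reduced).

Tones are pushed toward mid-grey across the whole image — a global contrast change.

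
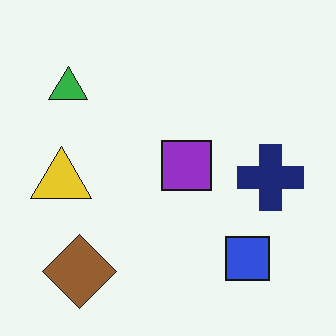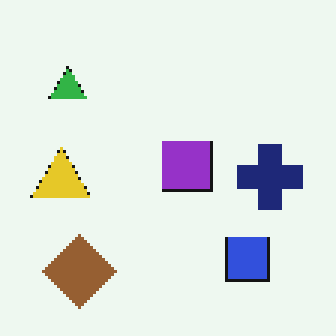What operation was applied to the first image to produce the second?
Mildly pixelated.

Shapes are reduced to large square blocks; fine edges and outlines are lost — a downscale-then-upscale (mosaic) effect.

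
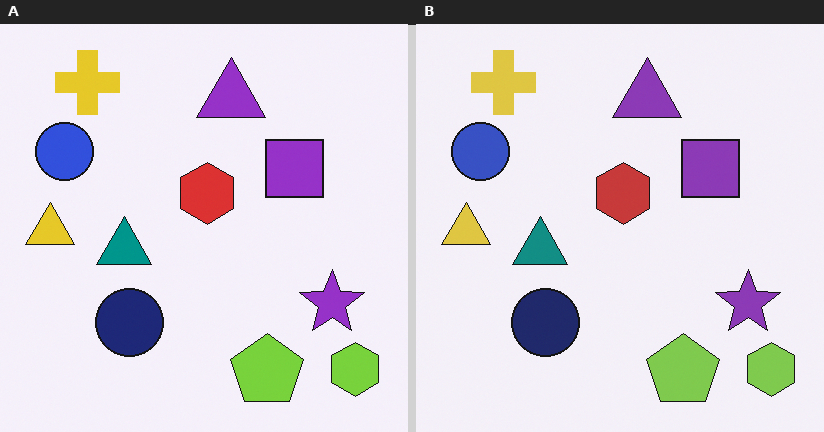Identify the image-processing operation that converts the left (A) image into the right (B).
The right (B) image is the left (A) slightly desaturated.

All colors are more muted and greyish — a global saturation change.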